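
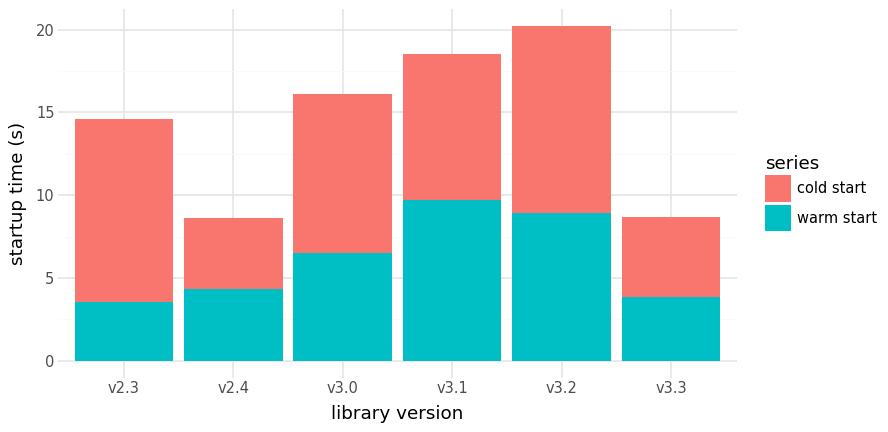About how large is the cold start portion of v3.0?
cold start top ≈ 16, bottom ≈ 6; segment ≈ 10.

≈ 10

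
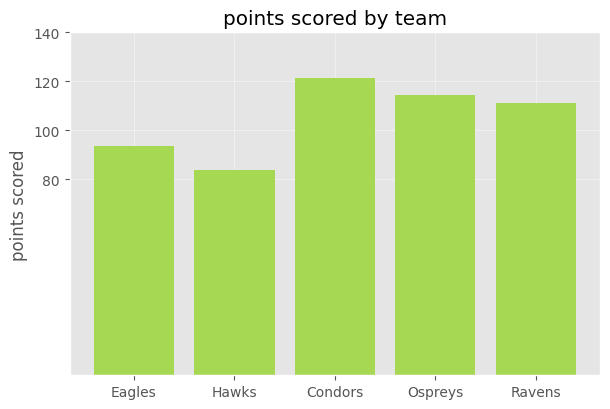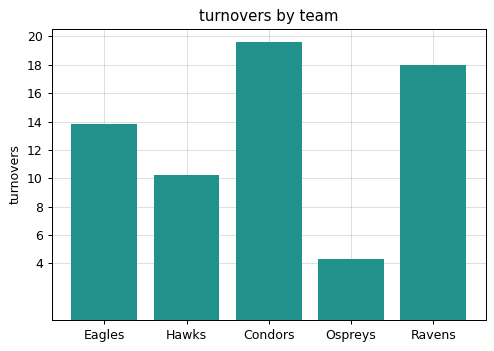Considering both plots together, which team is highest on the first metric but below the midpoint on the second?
Ospreys

Chart 2 median turnovers ≈ 14; below-median teams: Hawks, Ospreys. Among those, Ospreys has the highest points scored (≈ 120).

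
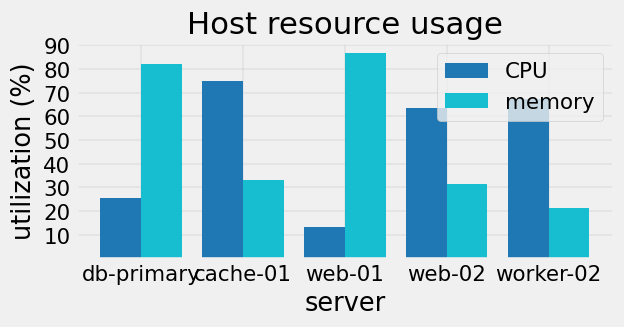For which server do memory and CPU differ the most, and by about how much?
web-01, ≈ 80 %

web-01: memory ≈ 90, CPU ≈ 10 → gap ≈ 80. Next-largest (db-primary) is only ≈ 50.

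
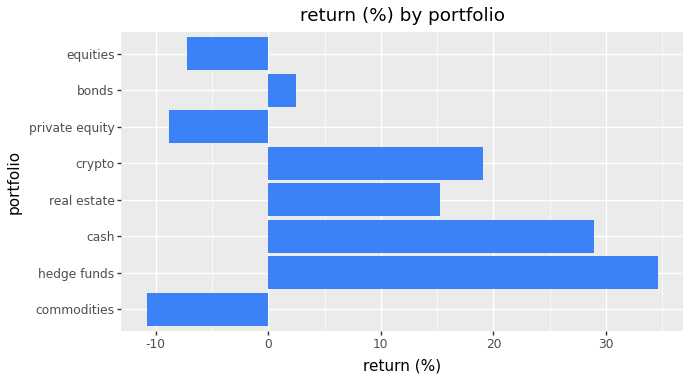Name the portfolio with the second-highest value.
Top 3: hedge funds ≈ 35, cash ≈ 30, crypto ≈ 20.

cash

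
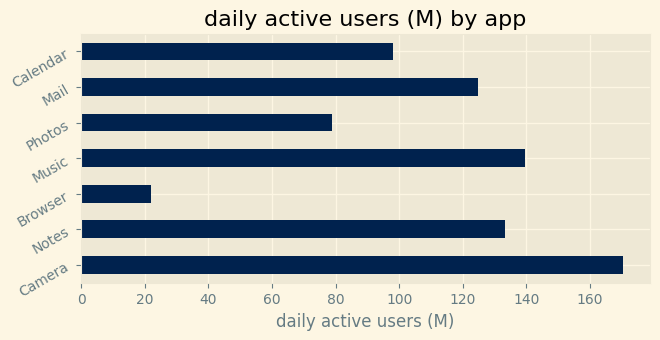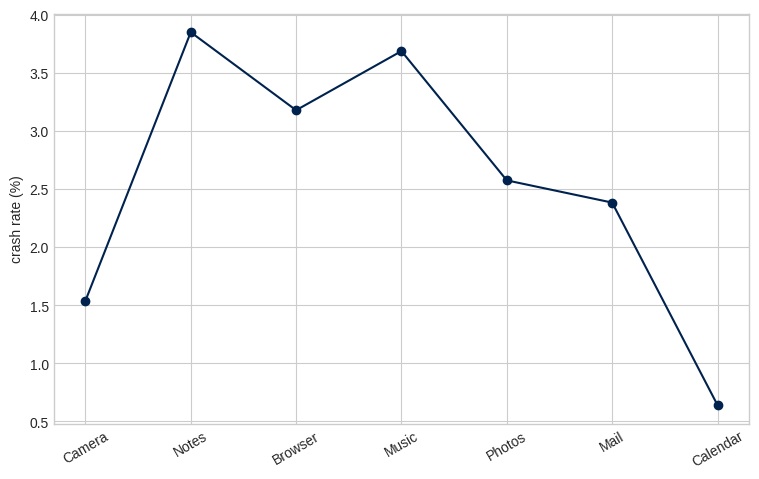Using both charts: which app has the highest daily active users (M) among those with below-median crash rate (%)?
Camera

Chart 2 median crash rate (%) ≈ 2.5; below-median apps: Camera, Mail, Calendar. Among those, Camera has the highest daily active users (M) (≈ 180).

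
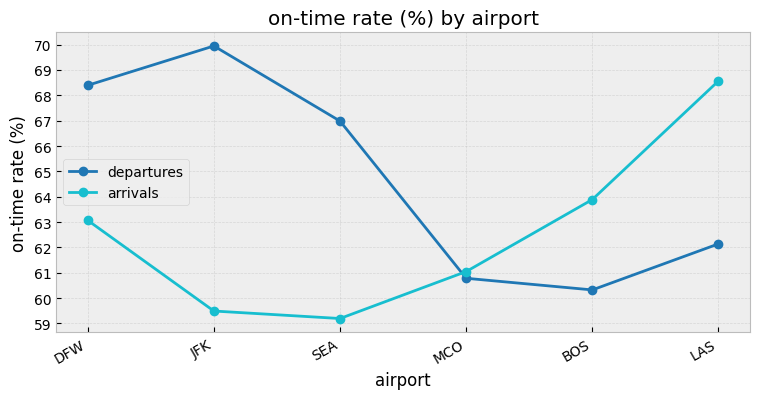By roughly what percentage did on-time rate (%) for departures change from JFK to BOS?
≈ -14.3%

JFK ≈ 70, BOS ≈ 60; (60 − 70) / 70 ≈ -14.3%.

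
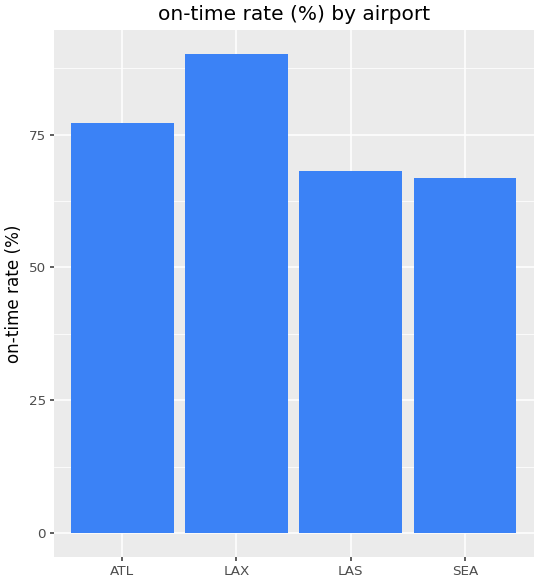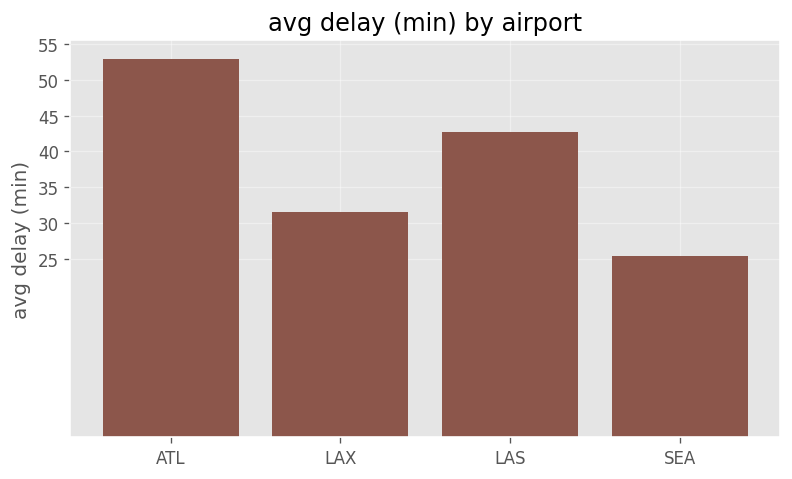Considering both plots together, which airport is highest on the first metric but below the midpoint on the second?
Chart 2 median avg delay (min) ≈ 35; below-median airports: LAX, SEA. Among those, LAX has the highest on-time rate (%) (≈ 90).

LAX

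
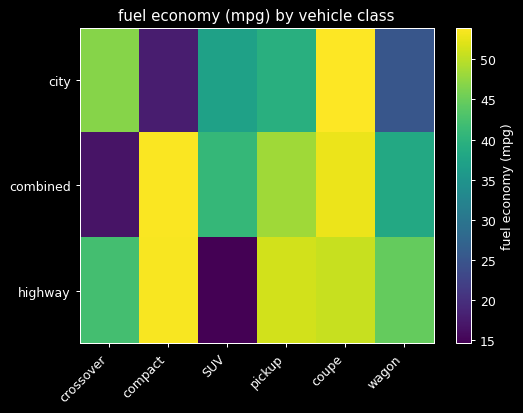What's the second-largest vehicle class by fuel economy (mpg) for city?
crossover

Top 3 for city: coupe ≈ 55, crossover ≈ 45, pickup ≈ 40.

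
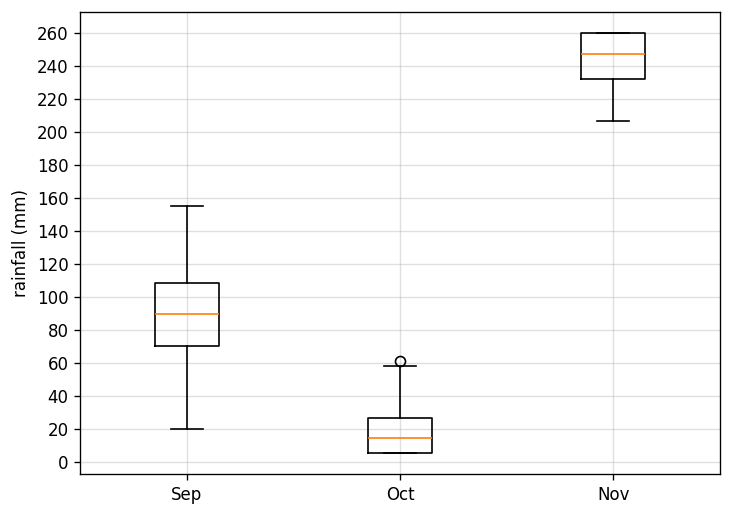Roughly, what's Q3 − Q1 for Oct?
Q3 ≈ 20, Q1 ≈ 0; IQR ≈ 20.

≈ 20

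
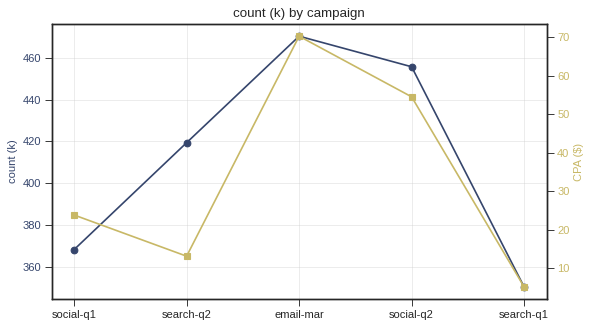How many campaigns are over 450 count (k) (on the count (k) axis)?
2

Above 450: email-mar, social-q2.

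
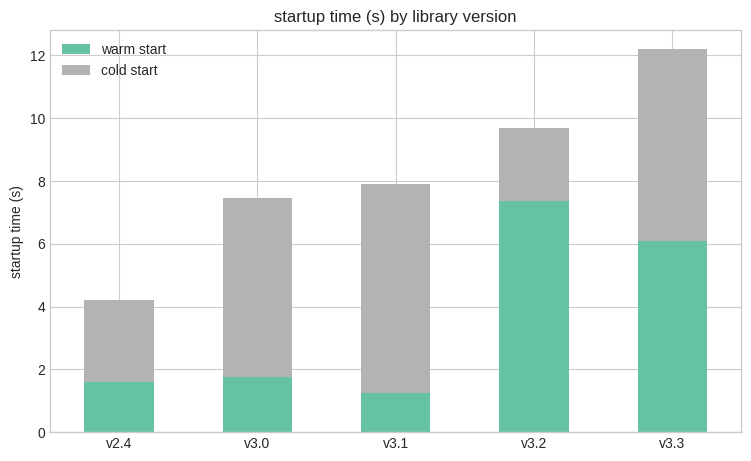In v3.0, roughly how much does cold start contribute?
≈ 6

cold start top ≈ 8, bottom ≈ 2; segment ≈ 6.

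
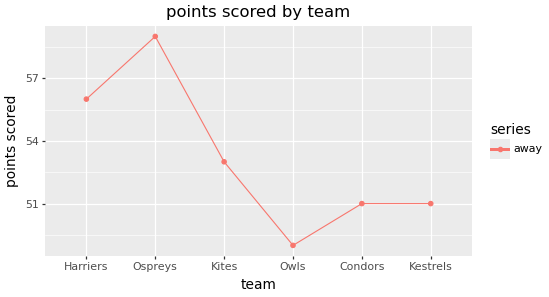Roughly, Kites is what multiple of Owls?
Kites ≈ 53, Owls ≈ 49; 53/49 ≈ 1.08.

≈ 1.08×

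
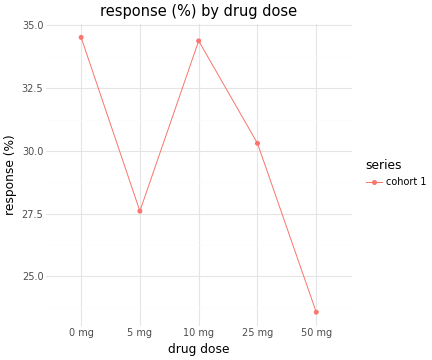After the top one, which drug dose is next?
Top 3: 0 mg ≈ 35, 10 mg ≈ 34, 25 mg ≈ 30.

10 mg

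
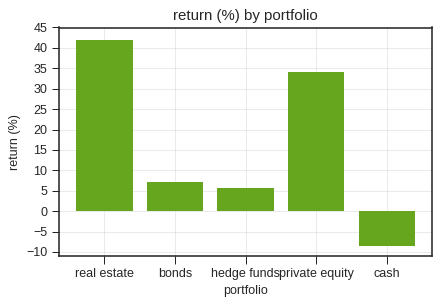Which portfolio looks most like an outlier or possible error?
real estate

real estate ≈ 40; the rest sit between ≈ -10 and ≈ 35.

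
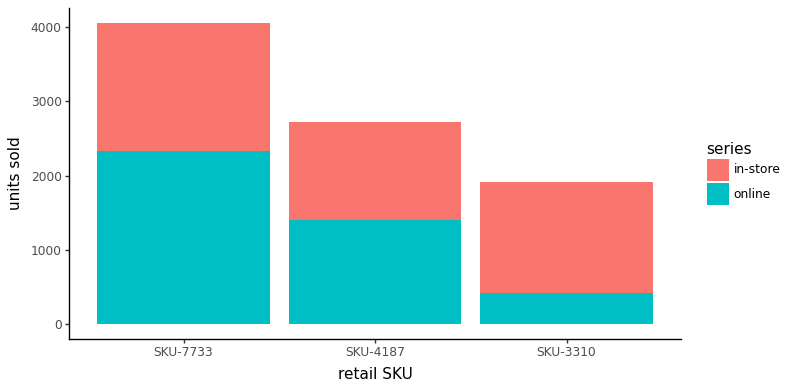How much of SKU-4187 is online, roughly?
≈ 1500

online top ≈ 1500, bottom ≈ 0; segment ≈ 1500.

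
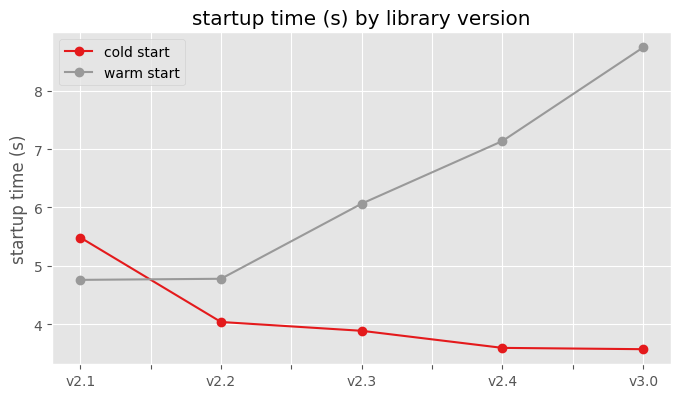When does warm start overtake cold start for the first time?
v2.2

v2.1: warm start ≈ 5.0 vs cold start ≈ 5.5 (not yet); v2.2: warm start ≈ 5.0 vs cold start ≈ 4.0 (first crossover).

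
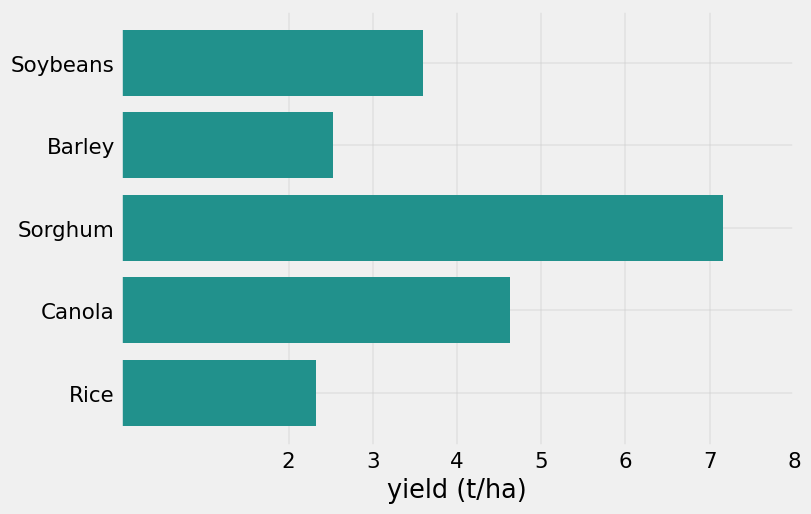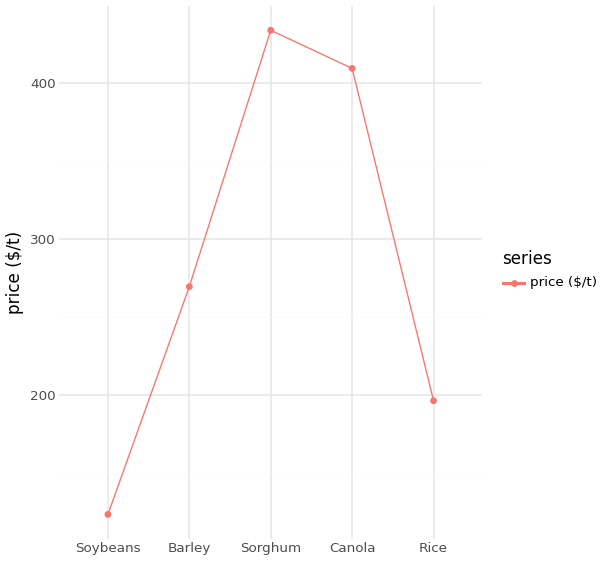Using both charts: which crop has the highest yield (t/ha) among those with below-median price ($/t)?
Chart 2 median price ($/t) ≈ 250; below-median crops: Soybeans, Rice. Among those, Soybeans has the highest yield (t/ha) (≈ 4).

Soybeans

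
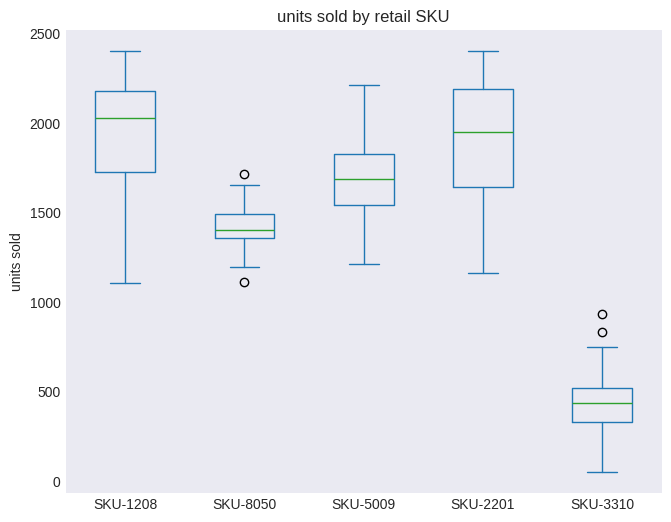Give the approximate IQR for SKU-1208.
Q3 ≈ 2200, Q1 ≈ 1800; IQR ≈ 400.

≈ 400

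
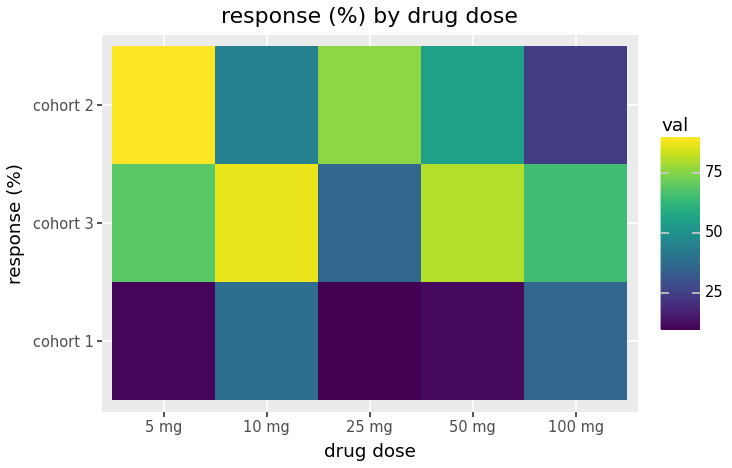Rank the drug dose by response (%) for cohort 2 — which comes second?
Top 3 for cohort 2: 5 mg ≈ 90, 25 mg ≈ 80, 50 mg ≈ 60.

25 mg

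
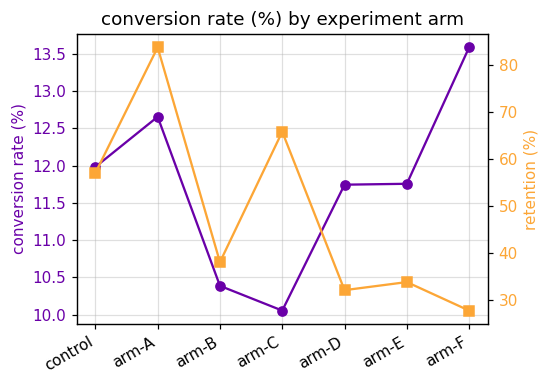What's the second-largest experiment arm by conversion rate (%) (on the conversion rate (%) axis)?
Top 3 (on the conversion rate (%) axis): arm-F ≈ 13.5, arm-A ≈ 12.5, control ≈ 12.0.

arm-A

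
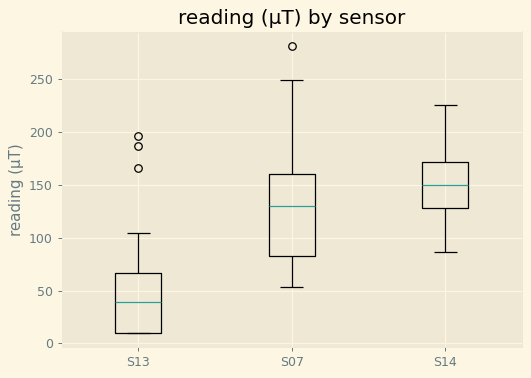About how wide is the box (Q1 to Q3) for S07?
Q3 ≈ 160, Q1 ≈ 80; IQR ≈ 80.

≈ 80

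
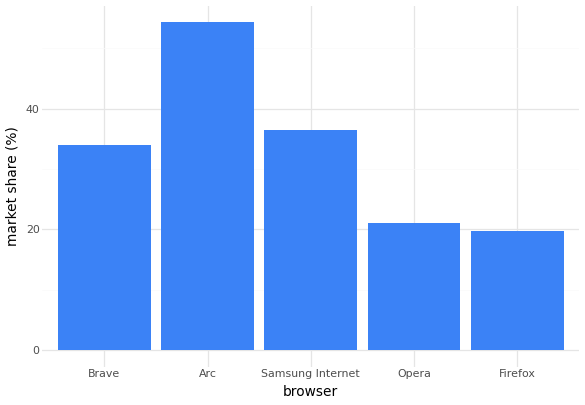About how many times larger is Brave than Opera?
Brave ≈ 35, Opera ≈ 20; 35/20 ≈ 1.75.

≈ 1.75×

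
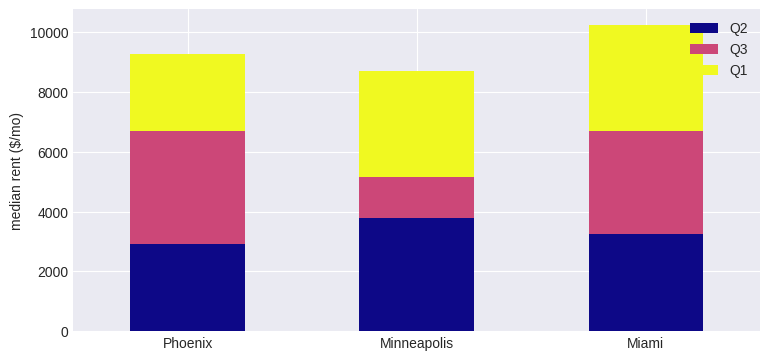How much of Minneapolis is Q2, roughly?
≈ 4000

Q2 top ≈ 4000, bottom ≈ 0; segment ≈ 4000.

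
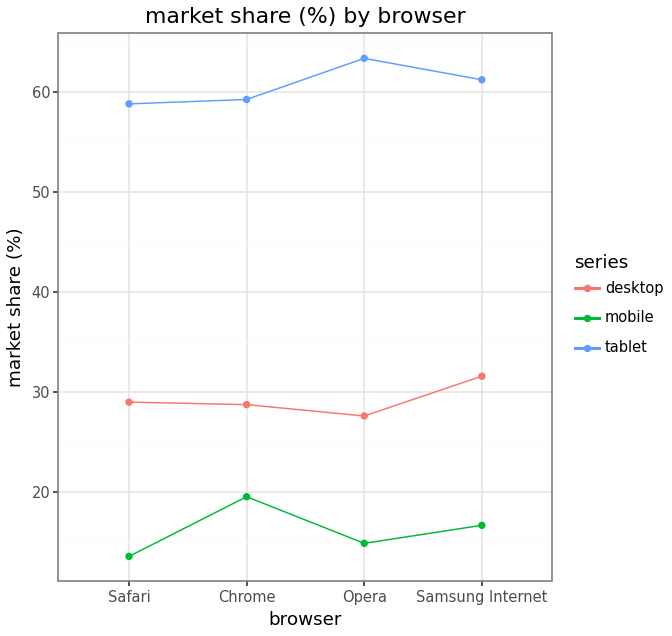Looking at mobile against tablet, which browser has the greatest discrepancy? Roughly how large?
Opera: mobile ≈ 15, tablet ≈ 65 → gap ≈ 50. Next-largest (Safari) is only ≈ 45.

Opera, ≈ 50 %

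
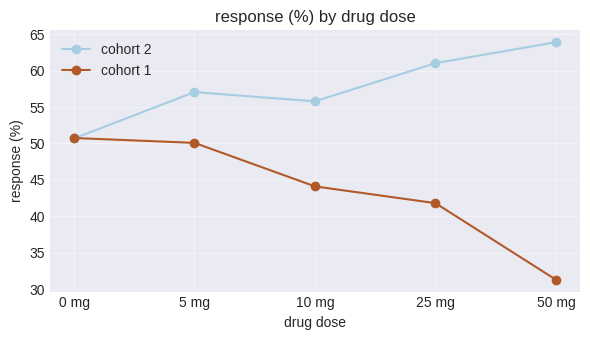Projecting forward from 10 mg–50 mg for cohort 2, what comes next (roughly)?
≈ 70

Last three: 55, 60, 65 → slope ≈ 5/step → next ≈ 70.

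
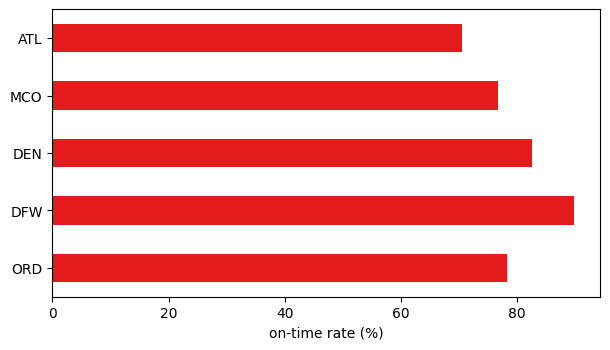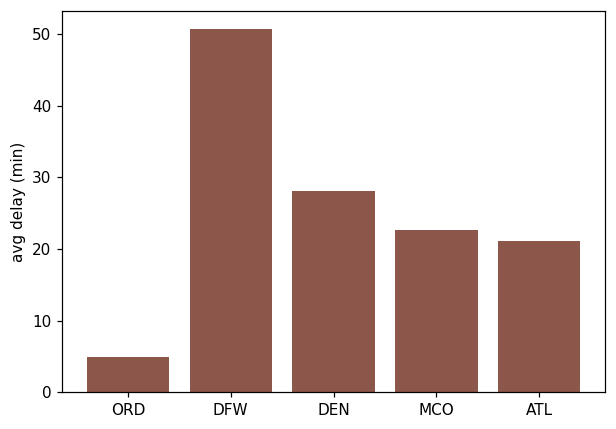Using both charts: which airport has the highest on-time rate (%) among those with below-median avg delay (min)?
ORD

Chart 2 median avg delay (min) ≈ 25; below-median airports: ORD, ATL. Among those, ORD has the highest on-time rate (%) (≈ 80).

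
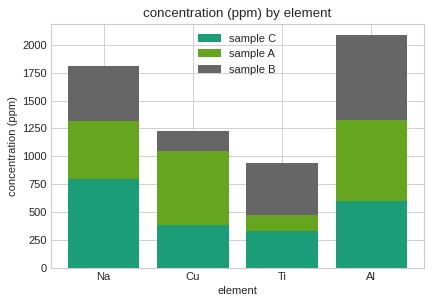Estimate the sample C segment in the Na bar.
≈ 800

sample C top ≈ 800, bottom ≈ 0; segment ≈ 800.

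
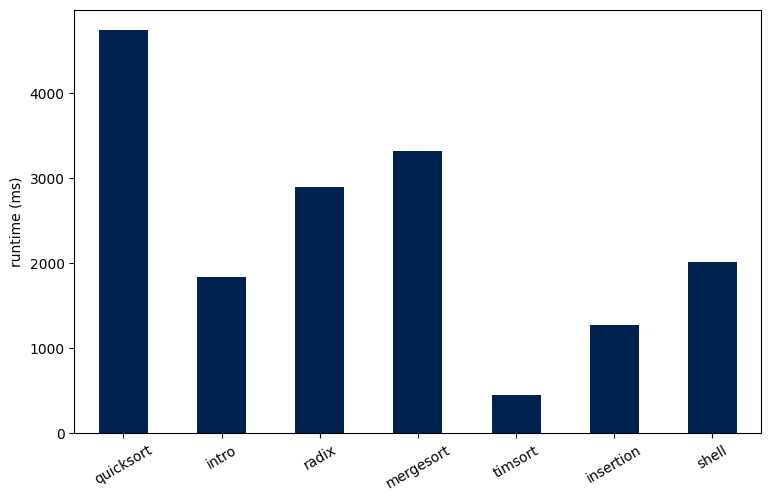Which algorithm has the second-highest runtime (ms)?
mergesort

Top 3: quicksort ≈ 4500, mergesort ≈ 3500, radix ≈ 3000.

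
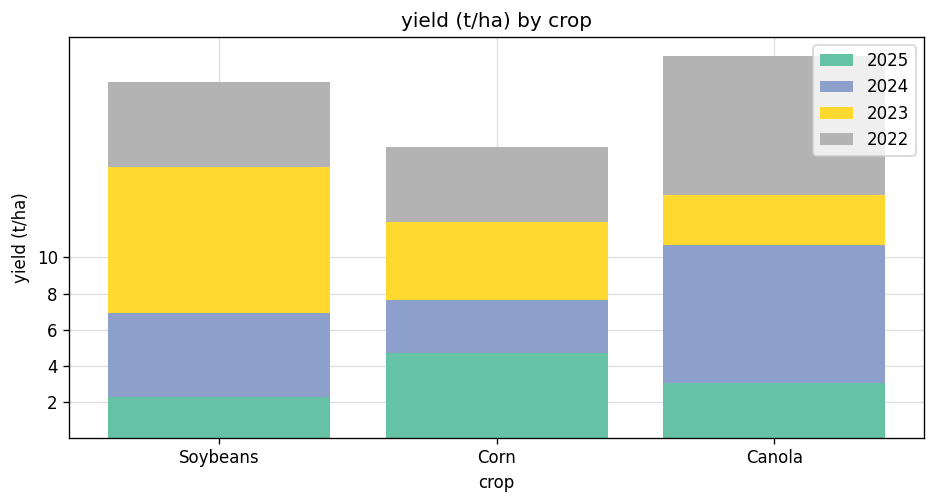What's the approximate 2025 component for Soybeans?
2025 top ≈ 2, bottom ≈ 0; segment ≈ 2.

≈ 2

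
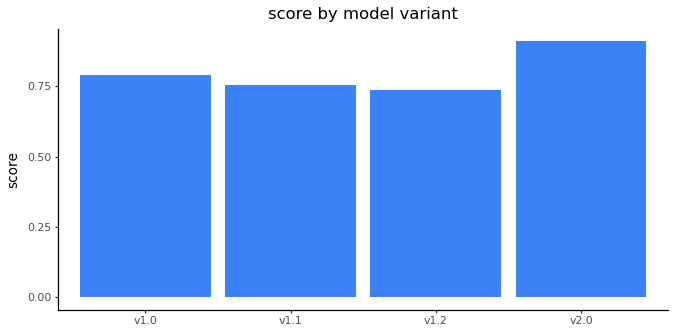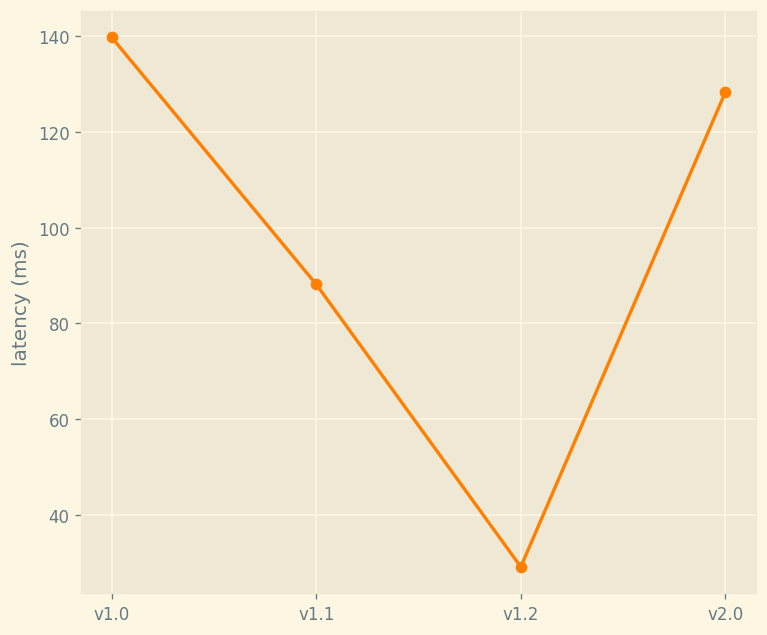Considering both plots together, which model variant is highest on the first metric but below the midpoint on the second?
Chart 2 median latency (ms) ≈ 100; below-median model variants: v1.1, v1.2. Among those, v1.1 has the highest score (≈ 0.8).

v1.1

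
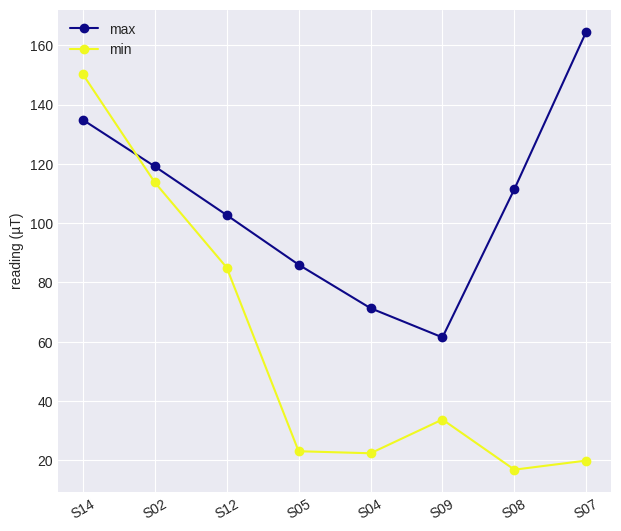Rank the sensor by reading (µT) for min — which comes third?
Top 4 for min: S14 ≈ 160, S02 ≈ 120, S12 ≈ 80, S09 ≈ 40.

S12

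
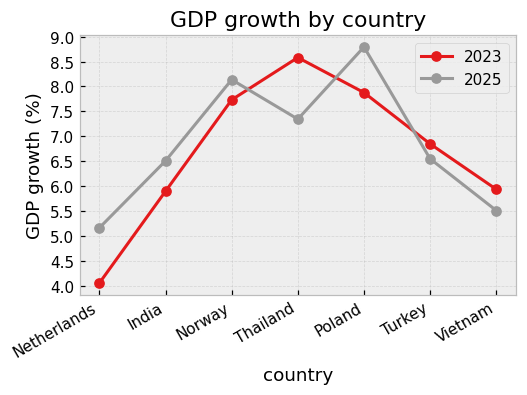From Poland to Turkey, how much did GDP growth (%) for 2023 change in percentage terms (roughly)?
Poland ≈ 8.0, Turkey ≈ 7.0; (7.0 − 8.0) / 8.0 ≈ -12.5%.

≈ -12.5%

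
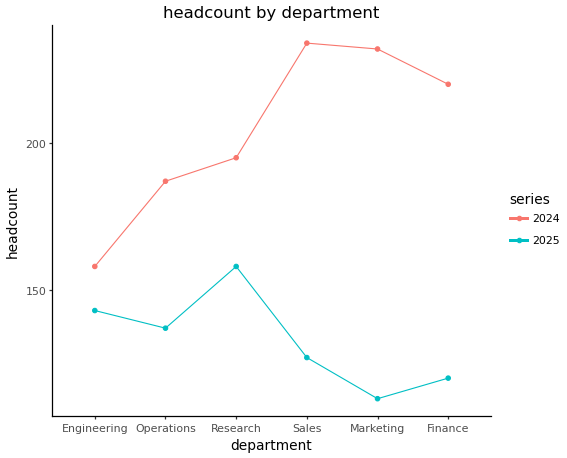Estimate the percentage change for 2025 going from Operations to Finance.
Operations ≈ 140, Finance ≈ 120; (120 − 140) / 140 ≈ -14.3%.

≈ -14.3%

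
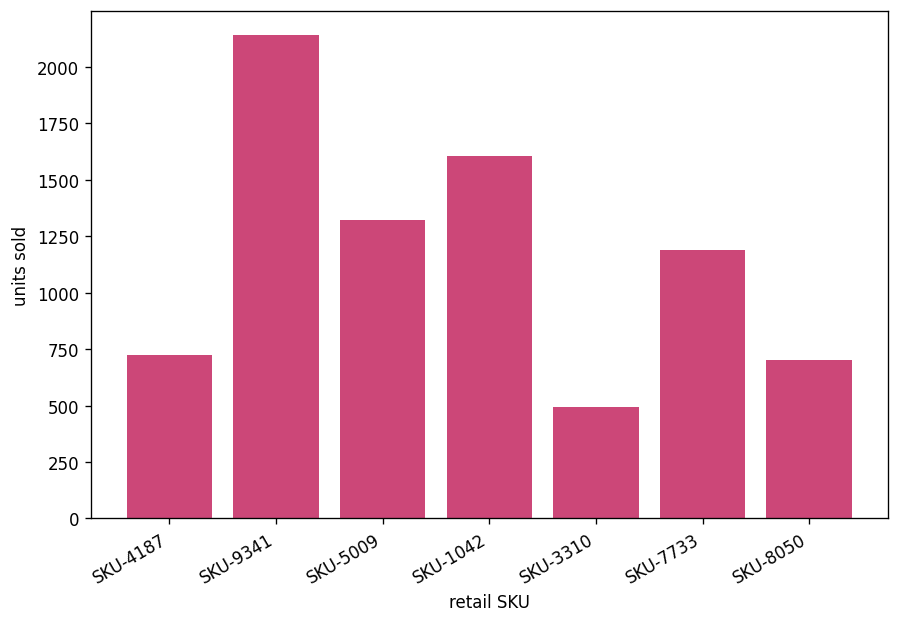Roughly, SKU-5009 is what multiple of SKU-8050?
SKU-5009 ≈ 1400, SKU-8050 ≈ 800; 1400/800 ≈ 1.75.

≈ 1.75×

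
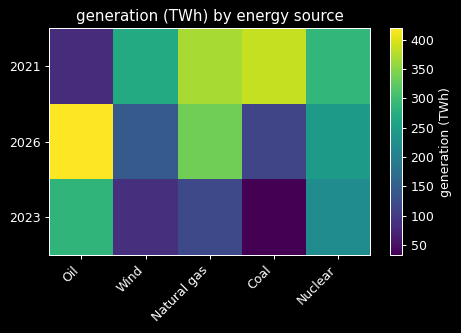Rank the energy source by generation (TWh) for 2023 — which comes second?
Top 3 for 2023: Oil ≈ 300, Nuclear ≈ 200, Natural gas ≈ 100.

Nuclear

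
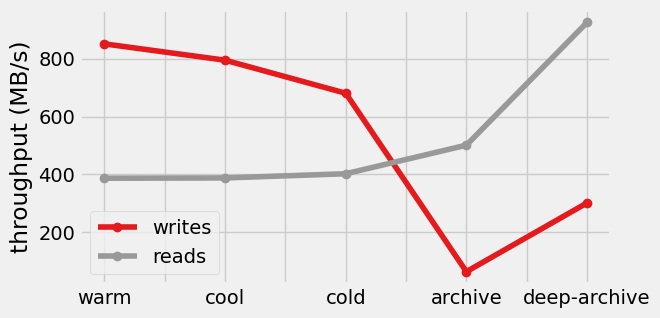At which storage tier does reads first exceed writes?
cold: reads ≈ 400 vs writes ≈ 700 (not yet); archive: reads ≈ 500 vs writes ≈ 100 (first crossover).

archive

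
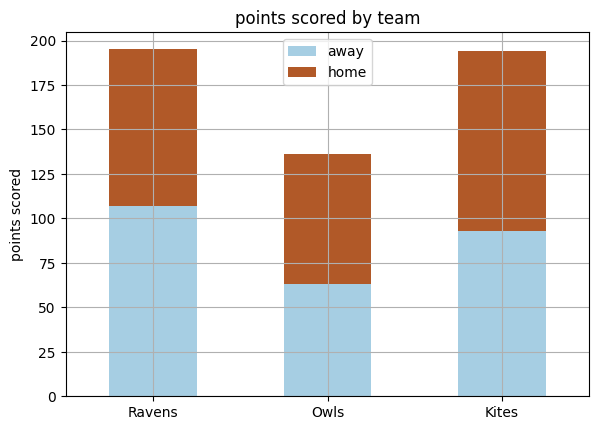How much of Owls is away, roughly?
≈ 60

away top ≈ 60, bottom ≈ 0; segment ≈ 60.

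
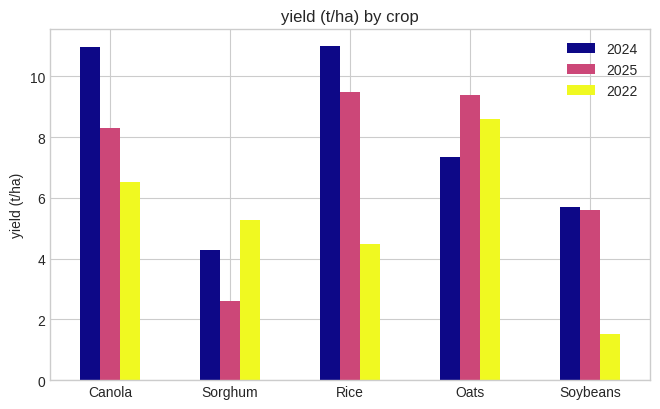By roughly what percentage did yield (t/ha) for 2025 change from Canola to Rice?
≈ +12.5%

Canola ≈ 8, Rice ≈ 9; (9 − 8) / 8 ≈ +12.5%.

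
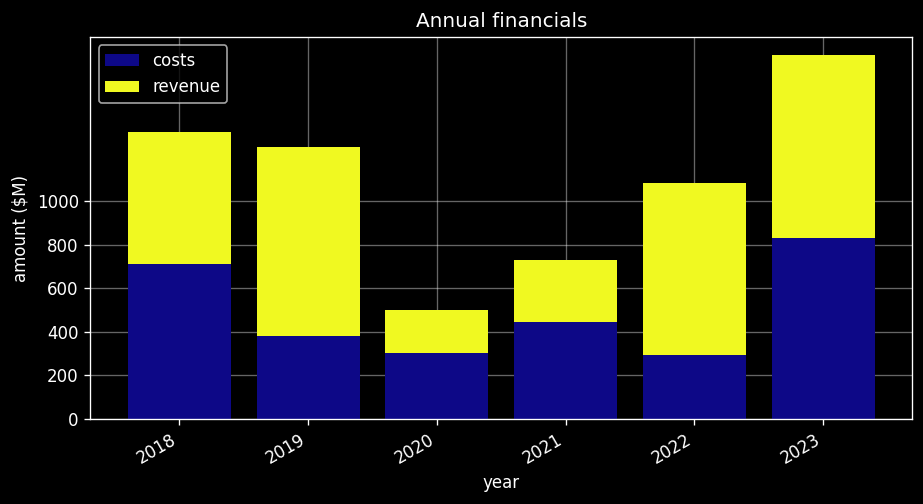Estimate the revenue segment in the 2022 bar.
revenue top ≈ 1000, bottom ≈ 200; segment ≈ 800.

≈ 800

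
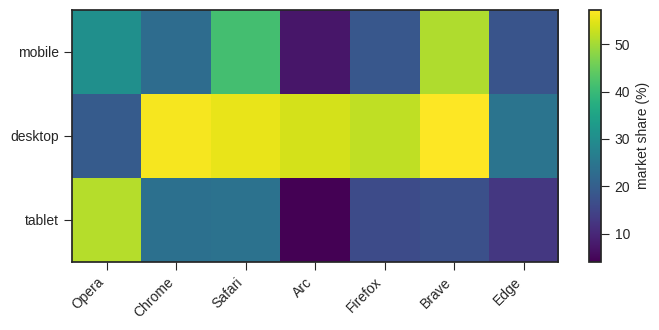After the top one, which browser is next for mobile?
Safari

Top 3 for mobile: Brave ≈ 50, Safari ≈ 40, Opera ≈ 30.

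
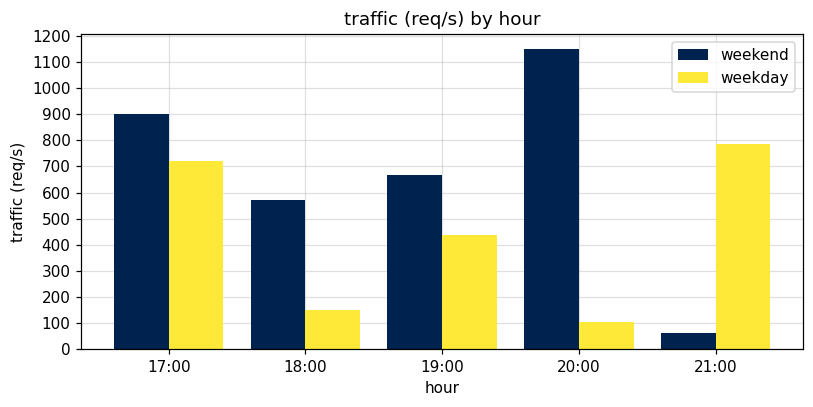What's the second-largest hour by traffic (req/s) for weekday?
17:00

Top 3 for weekday: 21:00 ≈ 800, 17:00 ≈ 700, 19:00 ≈ 400.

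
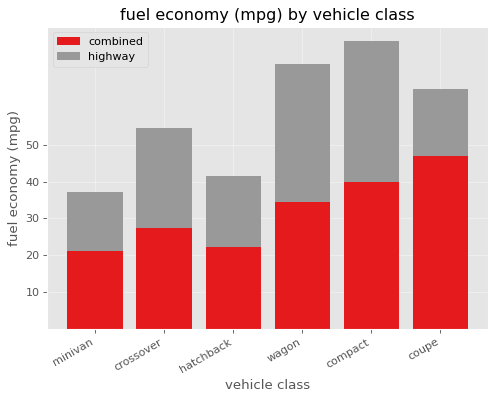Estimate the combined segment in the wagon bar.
≈ 30

combined top ≈ 30, bottom ≈ 0; segment ≈ 30.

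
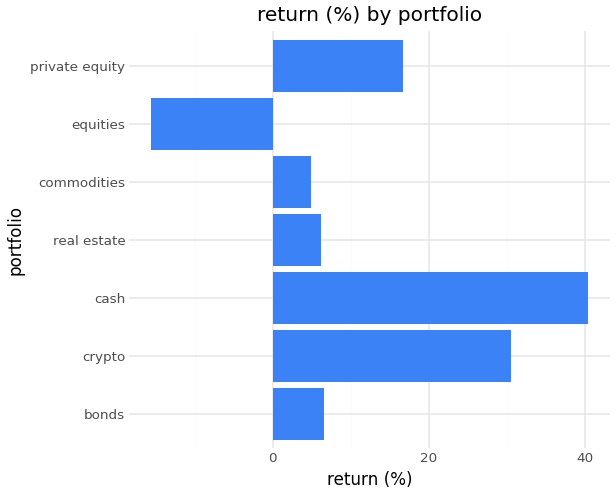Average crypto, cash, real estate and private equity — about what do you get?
(30 + 40 + 5 + 15) / 4 ≈ 22.

≈ 22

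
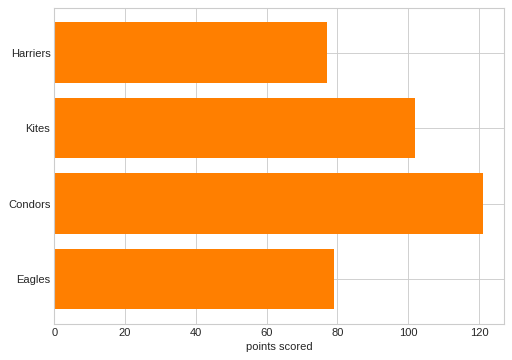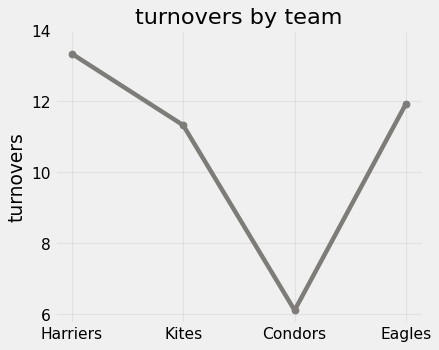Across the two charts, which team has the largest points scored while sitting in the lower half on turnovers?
Condors

Chart 2 median turnovers ≈ 12; below-median teams: Kites, Condors. Among those, Condors has the highest points scored (≈ 120).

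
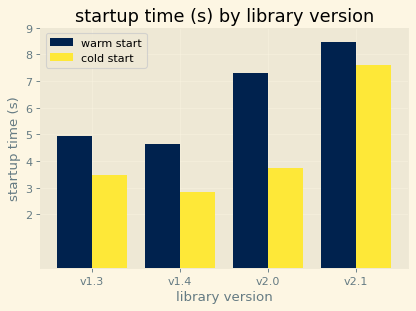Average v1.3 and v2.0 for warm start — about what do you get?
(5 + 7) / 2 ≈ 6.

≈ 6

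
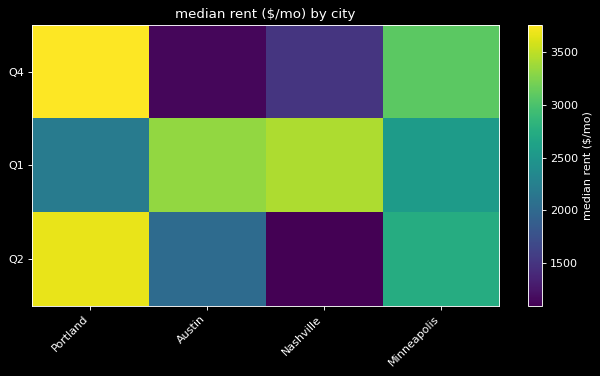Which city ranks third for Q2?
Top 4 for Q2: Portland ≈ 3500, Minneapolis ≈ 2500, Austin ≈ 2000, Nashville ≈ 1000.

Austin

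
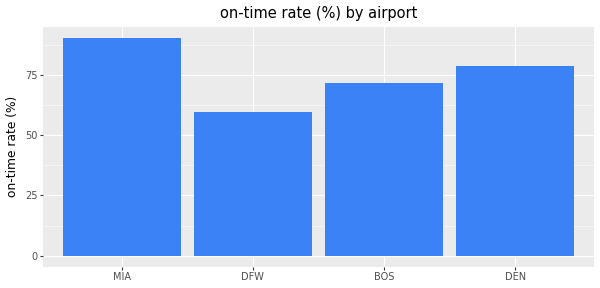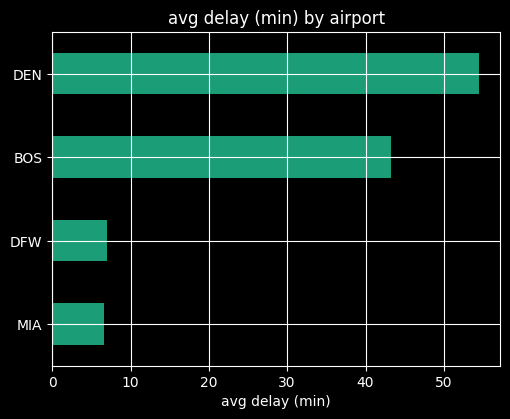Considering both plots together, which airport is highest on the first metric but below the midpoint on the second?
Chart 2 median avg delay (min) ≈ 25; below-median airports: MIA, DFW. Among those, MIA has the highest on-time rate (%) (≈ 90).

MIA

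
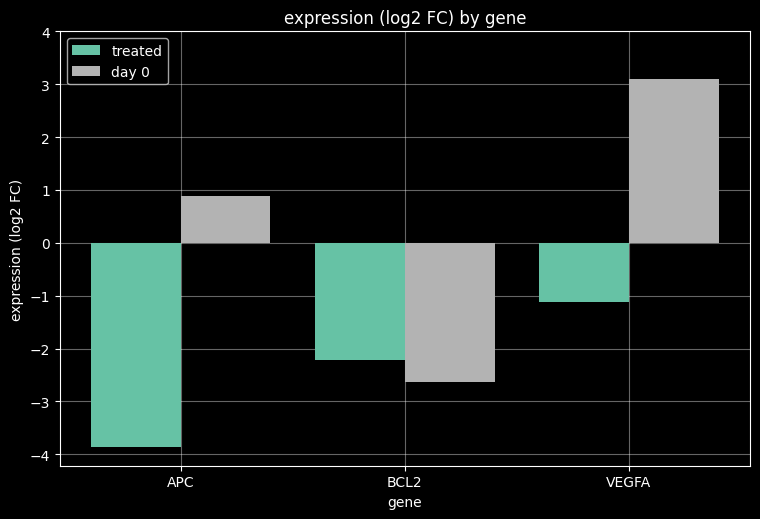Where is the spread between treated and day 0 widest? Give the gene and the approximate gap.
APC, ≈ 5 log2 FC

APC: treated ≈ -4, day 0 ≈ 1 → gap ≈ 5. Next-largest (VEGFA) is only ≈ 4.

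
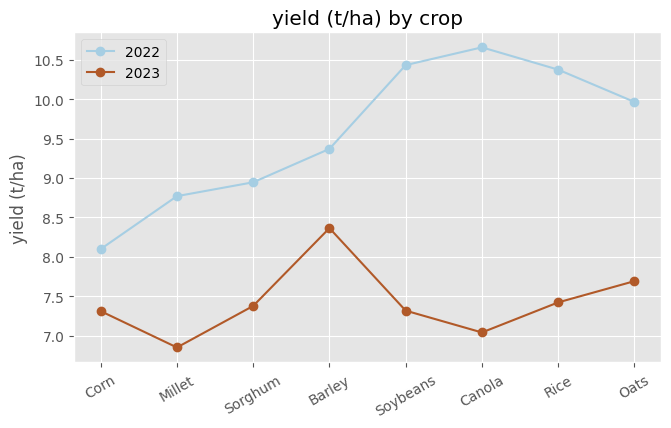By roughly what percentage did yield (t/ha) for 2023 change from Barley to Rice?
≈ -11.8%

Barley ≈ 8.5, Rice ≈ 7.5; (7.5 − 8.5) / 8.5 ≈ -11.8%.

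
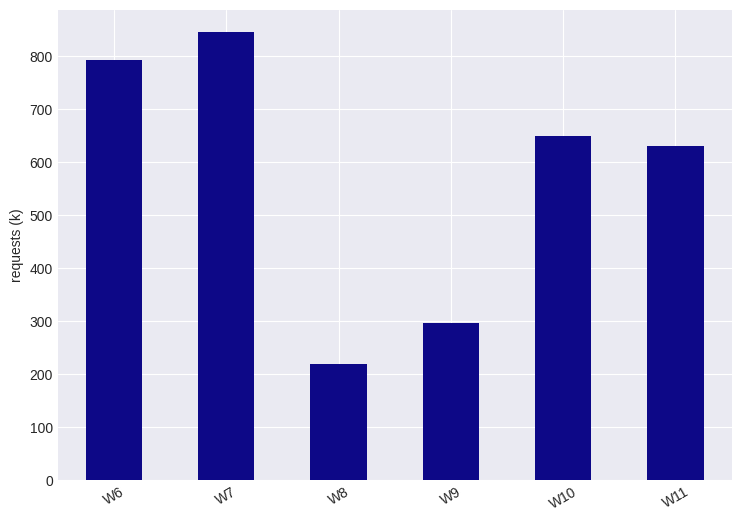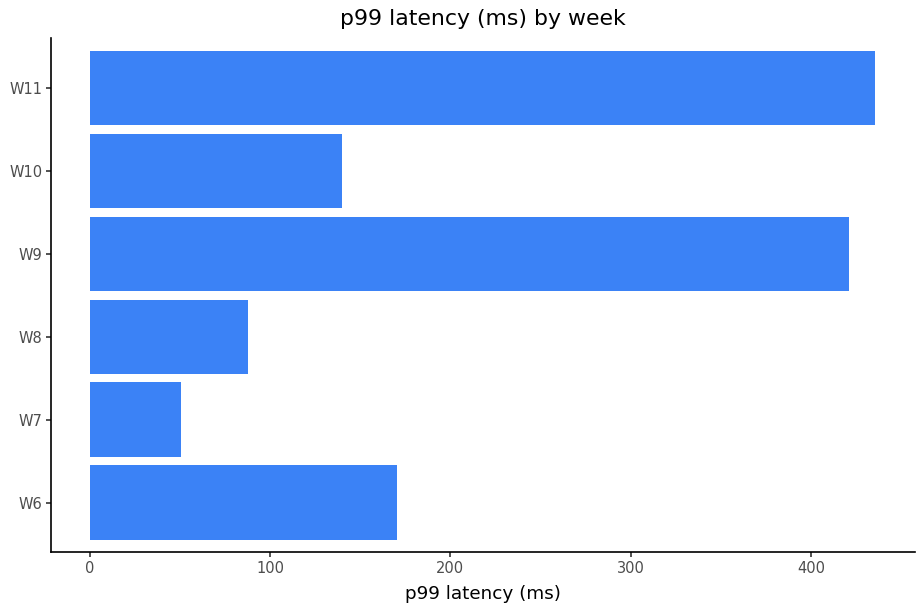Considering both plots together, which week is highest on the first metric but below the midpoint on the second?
W7

Chart 2 median p99 latency (ms) ≈ 150; below-median weeks: W7, W8, W10. Among those, W7 has the highest requests (k) (≈ 800).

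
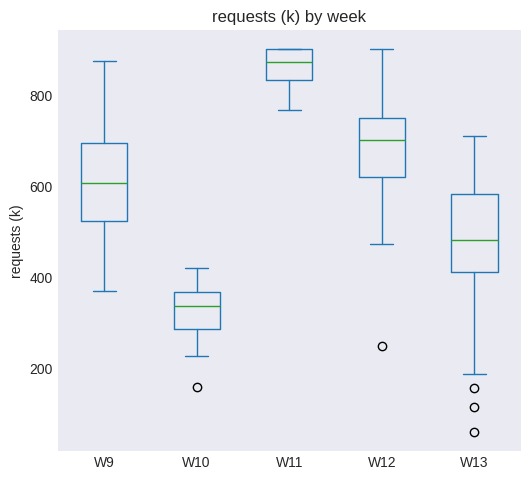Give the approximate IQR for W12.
≈ 150

Q3 ≈ 750, Q1 ≈ 600; IQR ≈ 150.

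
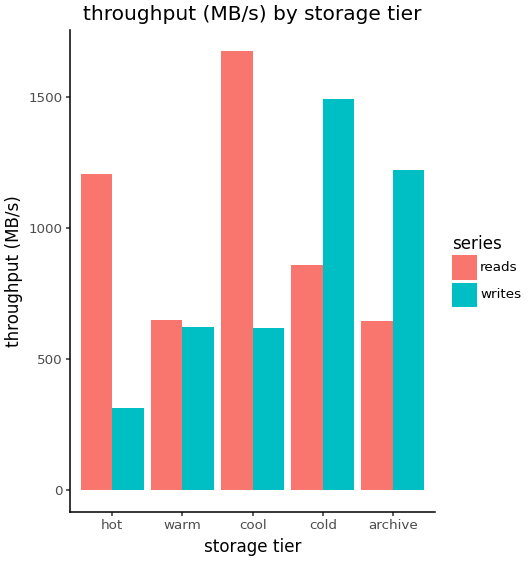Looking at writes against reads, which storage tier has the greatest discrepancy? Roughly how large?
cool: writes ≈ 600, reads ≈ 1600 → gap ≈ 1000. Next-largest (hot) is only ≈ 800.

cool, ≈ 1000 MB/s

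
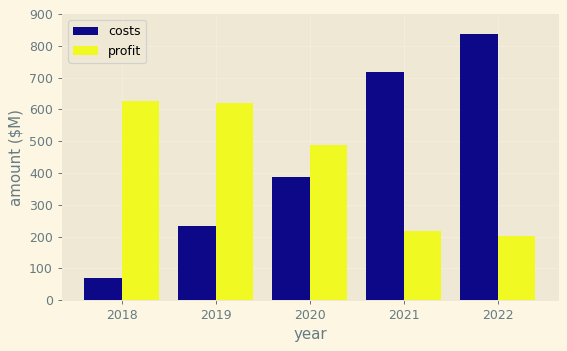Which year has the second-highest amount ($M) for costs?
Top 3 for costs: 2022 ≈ 800, 2021 ≈ 700, 2020 ≈ 400.

2021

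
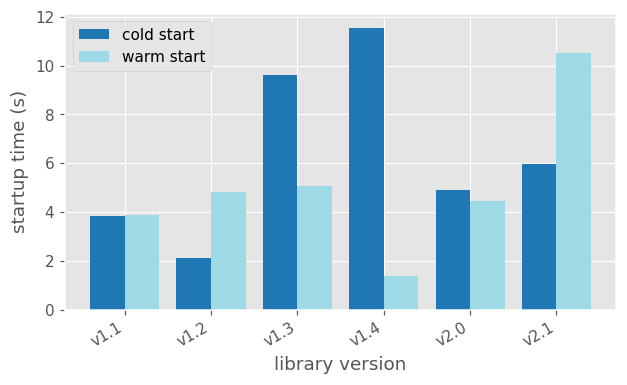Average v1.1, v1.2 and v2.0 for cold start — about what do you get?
(4 + 2 + 5) / 3 ≈ 4.

≈ 4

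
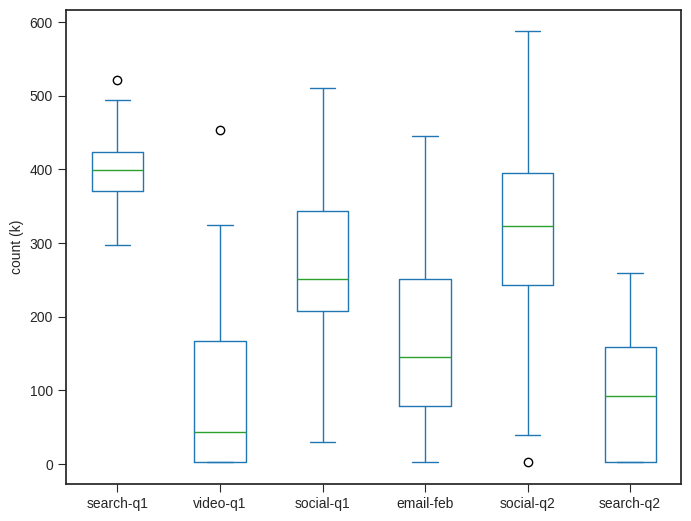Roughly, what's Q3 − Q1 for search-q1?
≈ 50

Q3 ≈ 400, Q1 ≈ 350; IQR ≈ 50.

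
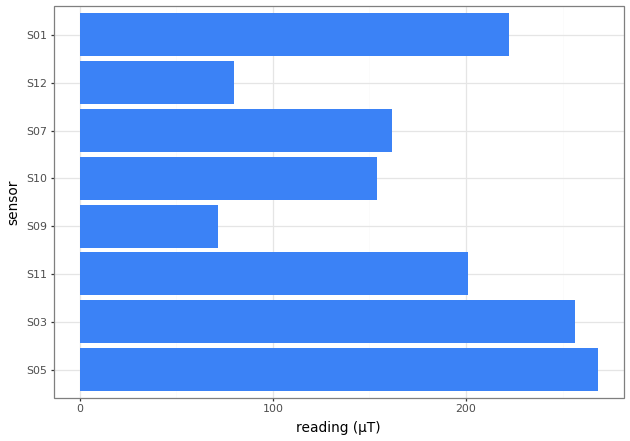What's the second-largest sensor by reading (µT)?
S03

Top 3: S05 ≈ 275, S03 ≈ 250, S01 ≈ 225.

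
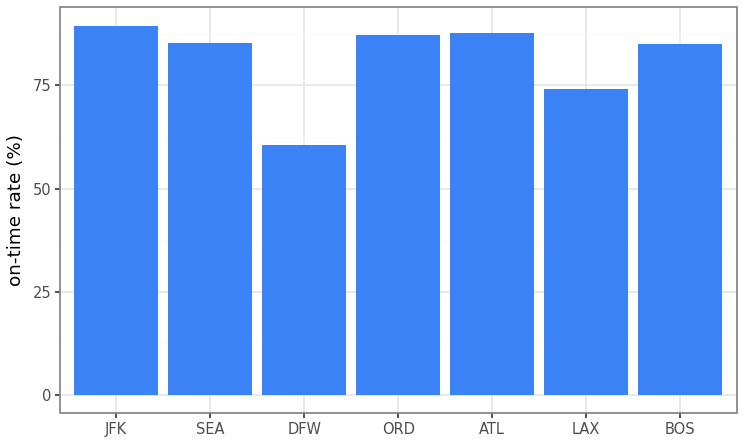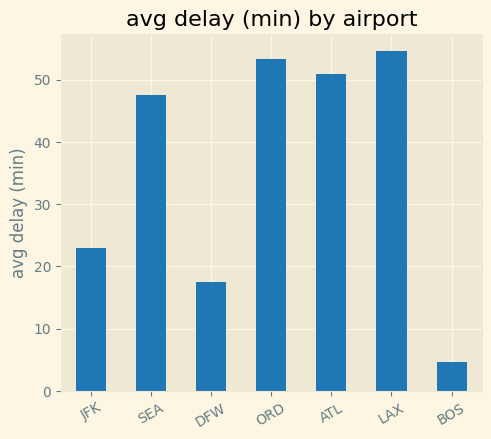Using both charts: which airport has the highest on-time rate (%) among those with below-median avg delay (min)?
JFK

Chart 2 median avg delay (min) ≈ 50; below-median airports: JFK, DFW, BOS. Among those, JFK has the highest on-time rate (%) (≈ 90).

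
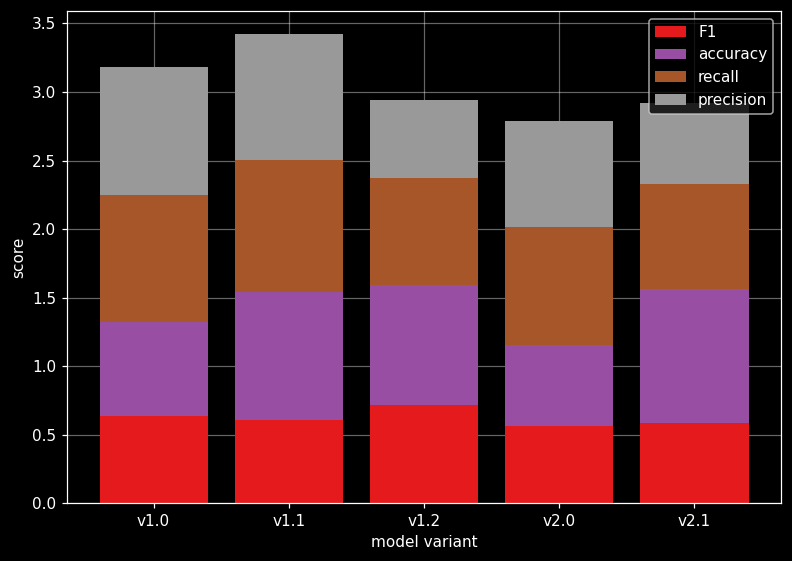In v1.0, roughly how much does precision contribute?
≈ 1.0

precision top ≈ 3.0, bottom ≈ 2.0; segment ≈ 1.0.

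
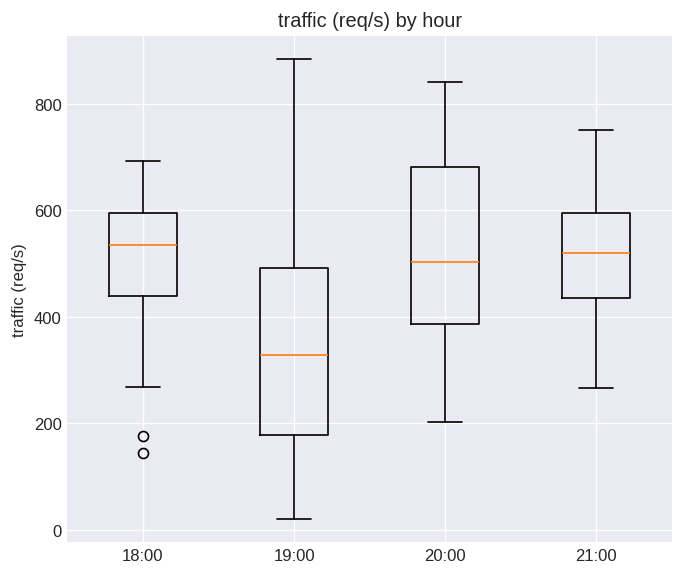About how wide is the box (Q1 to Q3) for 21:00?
Q3 ≈ 600, Q1 ≈ 440; IQR ≈ 160.

≈ 160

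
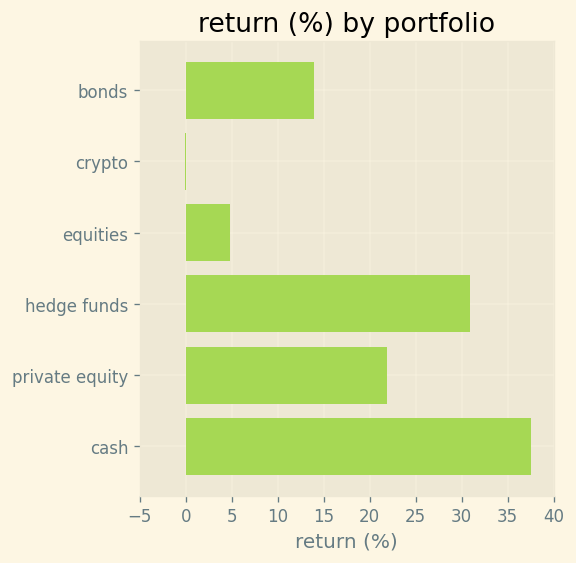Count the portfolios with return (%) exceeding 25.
2

Above 25: hedge funds, cash.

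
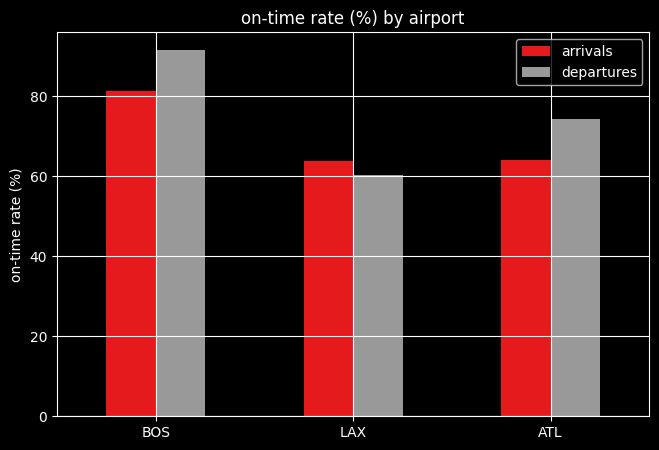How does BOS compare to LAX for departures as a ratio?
≈ 1.5×

BOS ≈ 90, LAX ≈ 60; 90/60 ≈ 1.5.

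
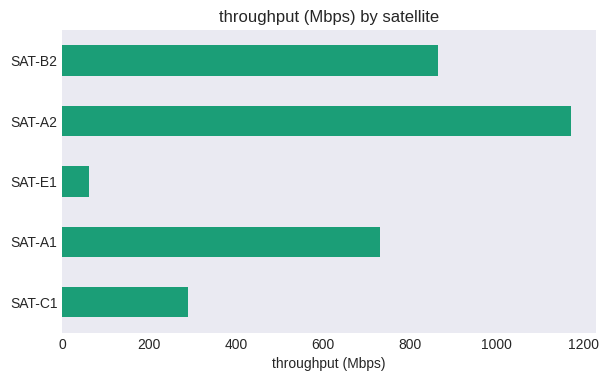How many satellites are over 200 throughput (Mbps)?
Above 200: SAT-C1, SAT-A1, SAT-A2, SAT-B2.

4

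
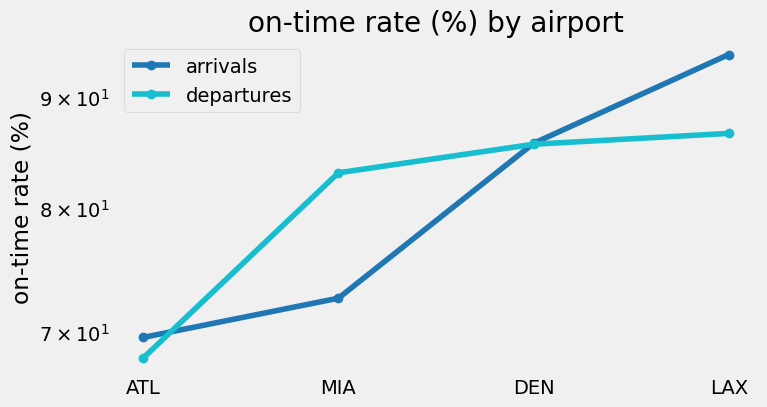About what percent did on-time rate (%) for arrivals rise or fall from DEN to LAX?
DEN ≈ 85, LAX ≈ 95; (95 − 85) / 85 ≈ +11.8%.

≈ +11.8%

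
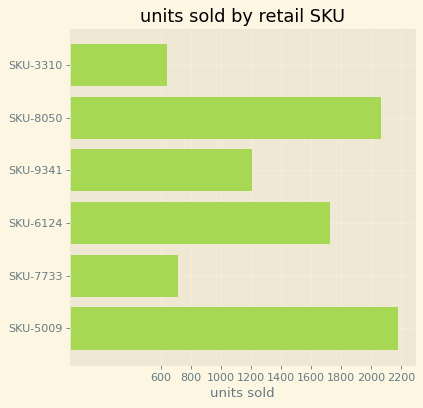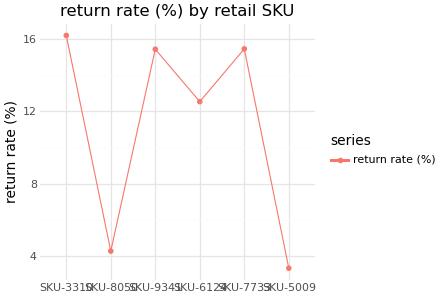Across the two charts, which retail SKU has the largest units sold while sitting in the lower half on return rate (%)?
Chart 2 median return rate (%) ≈ 14; below-median retail SKUs: SKU-8050, SKU-6124, SKU-5009. Among those, SKU-5009 has the highest units sold (≈ 2200).

SKU-5009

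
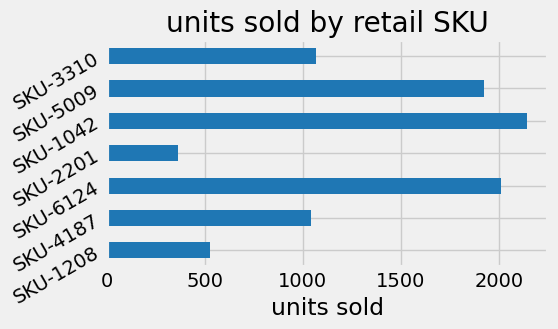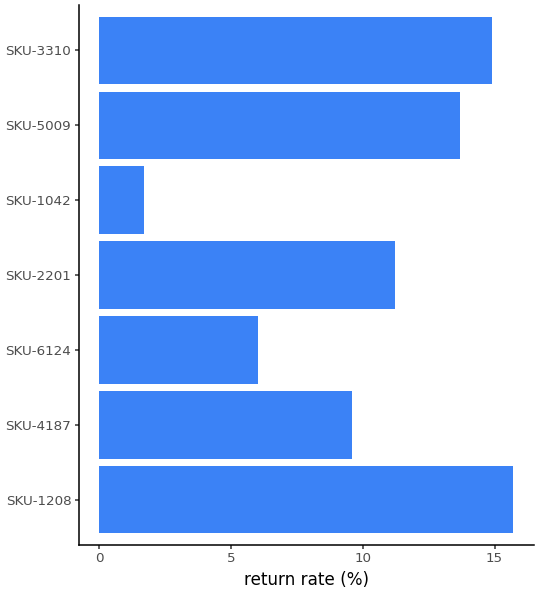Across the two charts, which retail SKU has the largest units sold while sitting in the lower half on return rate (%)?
SKU-1042

Chart 2 median return rate (%) ≈ 12; below-median retail SKUs: SKU-4187, SKU-6124, SKU-1042. Among those, SKU-1042 has the highest units sold (≈ 2200).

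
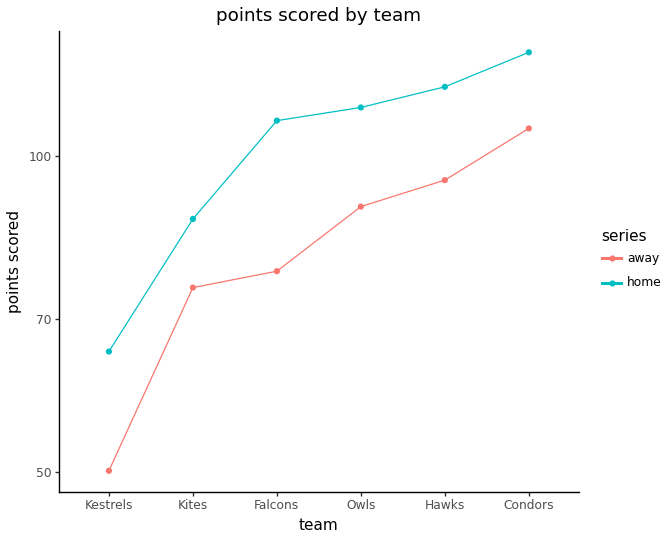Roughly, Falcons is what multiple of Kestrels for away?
≈ 1.6×

Falcons ≈ 80, Kestrels ≈ 50; 80/50 ≈ 1.6.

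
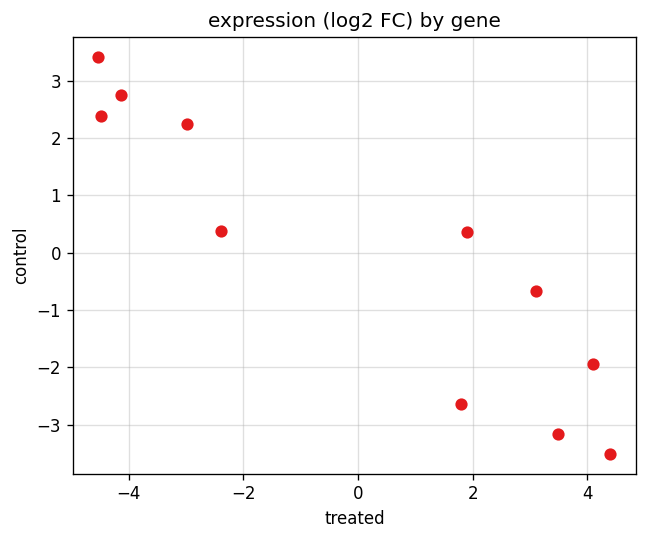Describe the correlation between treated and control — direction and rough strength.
negative, strong

Points are negatively correlated; strong (|r| ≈ 0.9).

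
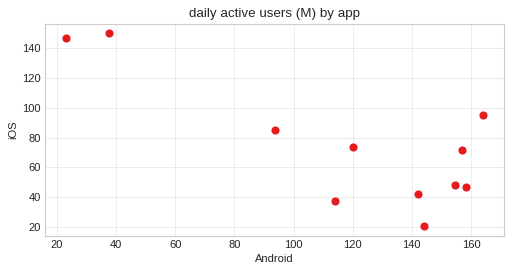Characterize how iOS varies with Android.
negative, strong

Points are negatively correlated; strong (|r| ≈ 0.8).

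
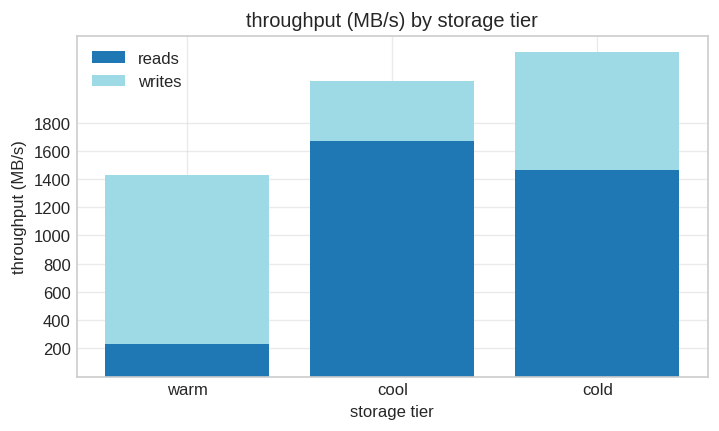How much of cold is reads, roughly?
reads top ≈ 1400, bottom ≈ 0; segment ≈ 1400.

≈ 1400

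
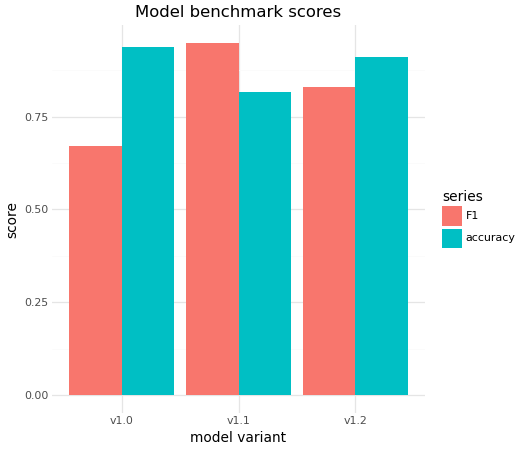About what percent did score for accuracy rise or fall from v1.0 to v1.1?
≈ -11.1%

v1.0 ≈ 0.9, v1.1 ≈ 0.8; (0.8 − 0.9) / 0.9 ≈ -11.1%.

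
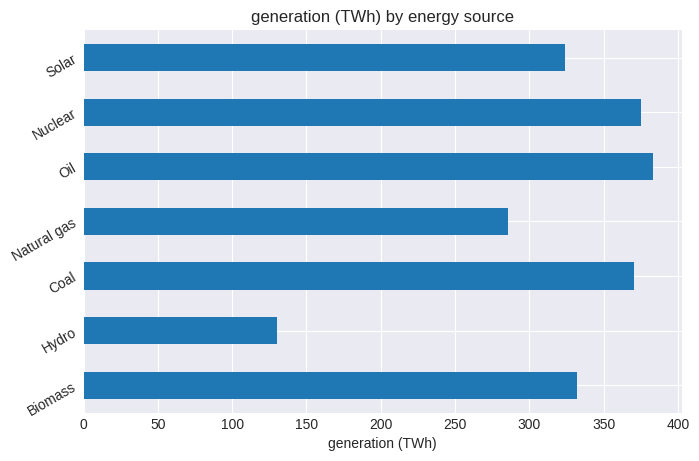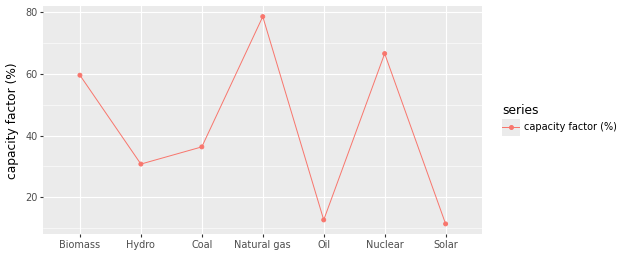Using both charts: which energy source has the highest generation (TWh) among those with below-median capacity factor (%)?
Chart 2 median capacity factor (%) ≈ 40; below-median energy sources: Hydro, Oil, Solar. Among those, Oil has the highest generation (TWh) (≈ 400).

Oil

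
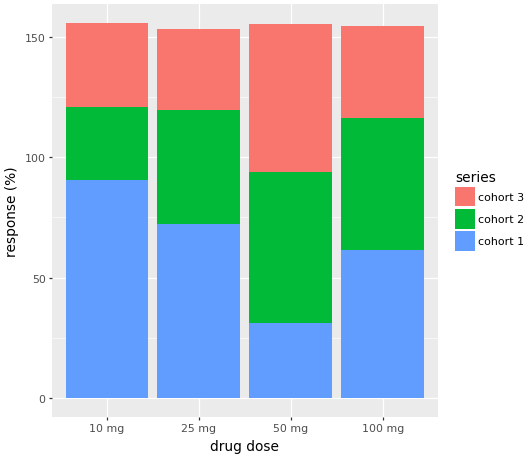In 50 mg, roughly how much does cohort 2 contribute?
cohort 2 top ≈ 100, bottom ≈ 40; segment ≈ 60.

≈ 60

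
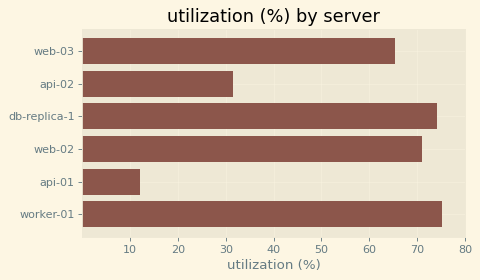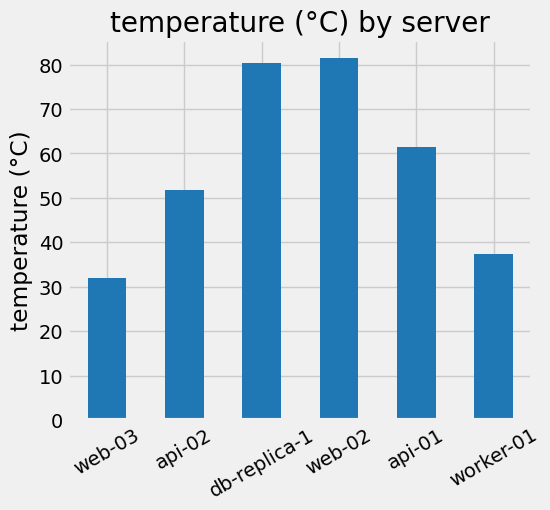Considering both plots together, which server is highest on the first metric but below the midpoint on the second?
worker-01

Chart 2 median temperature (°C) ≈ 60; below-median servers: web-03, api-02, worker-01. Among those, worker-01 has the highest utilization (%) (≈ 80).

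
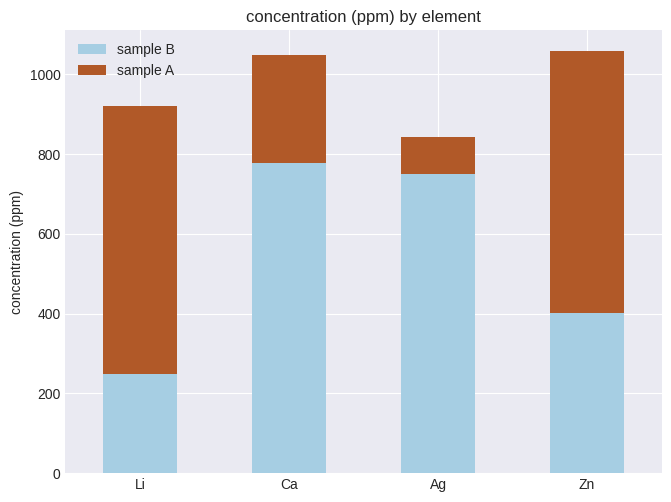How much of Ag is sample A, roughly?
sample A top ≈ 800, bottom ≈ 700; segment ≈ 100.

≈ 100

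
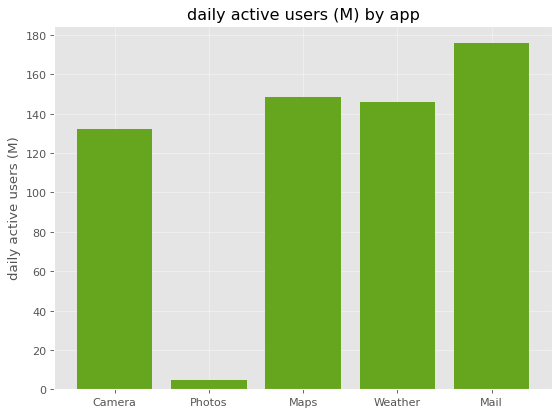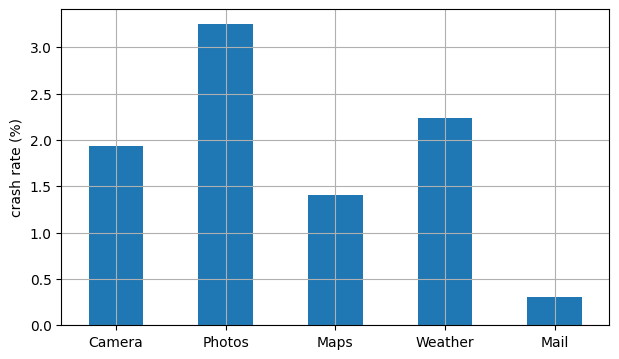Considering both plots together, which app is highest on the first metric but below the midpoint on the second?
Mail

Chart 2 median crash rate (%) ≈ 2; below-median apps: Maps, Mail. Among those, Mail has the highest daily active users (M) (≈ 180).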